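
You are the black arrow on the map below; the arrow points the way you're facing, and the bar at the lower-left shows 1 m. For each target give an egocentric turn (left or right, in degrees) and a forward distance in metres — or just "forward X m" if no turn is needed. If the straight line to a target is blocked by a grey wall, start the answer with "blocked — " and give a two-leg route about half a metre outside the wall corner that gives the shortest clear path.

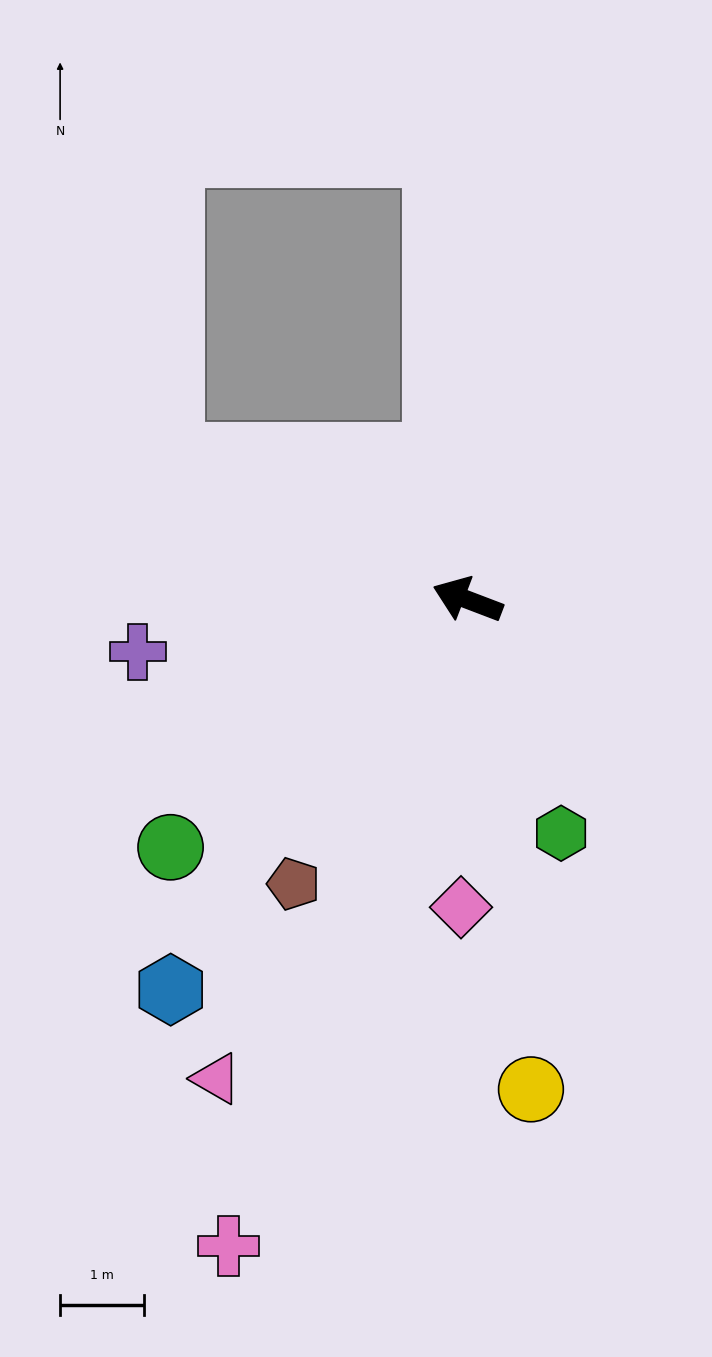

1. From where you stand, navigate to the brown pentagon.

turn left 79°, forward 4.0 m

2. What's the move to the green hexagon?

turn left 133°, forward 3.0 m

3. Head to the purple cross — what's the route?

turn left 30°, forward 4.0 m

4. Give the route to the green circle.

turn left 61°, forward 4.6 m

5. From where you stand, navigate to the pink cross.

turn left 91°, forward 8.2 m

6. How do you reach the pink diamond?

turn left 110°, forward 3.7 m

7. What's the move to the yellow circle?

turn left 118°, forward 5.9 m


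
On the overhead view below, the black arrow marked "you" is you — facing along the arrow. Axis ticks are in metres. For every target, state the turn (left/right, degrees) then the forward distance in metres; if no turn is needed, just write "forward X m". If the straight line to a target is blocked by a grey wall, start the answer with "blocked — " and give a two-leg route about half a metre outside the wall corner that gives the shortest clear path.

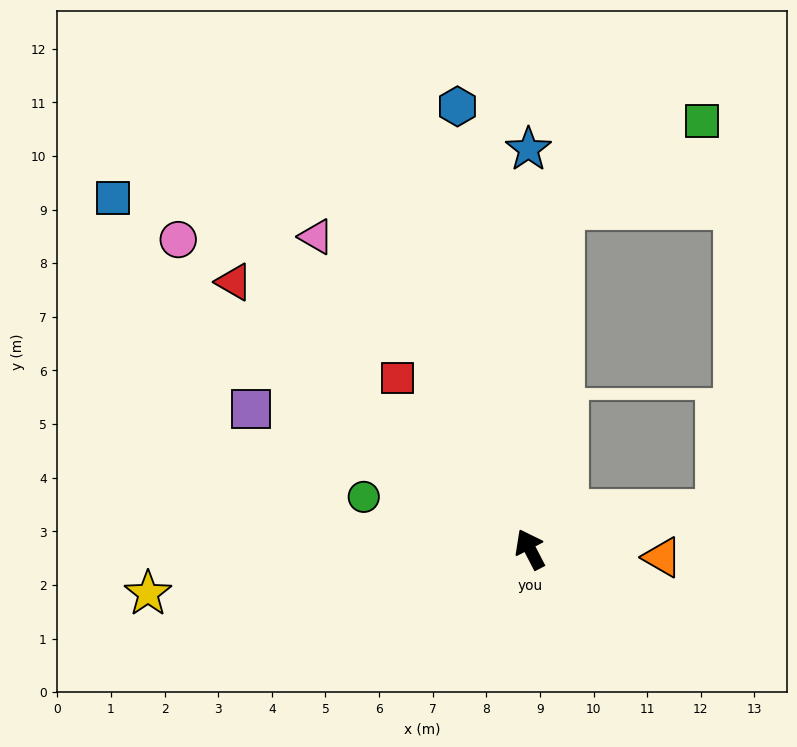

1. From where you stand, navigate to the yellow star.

turn left 69°, forward 7.2 m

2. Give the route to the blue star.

turn right 27°, forward 7.5 m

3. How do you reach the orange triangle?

turn right 121°, forward 2.5 m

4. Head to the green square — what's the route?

blocked — turn right 33°, forward 6.4 m, then turn right 53°, forward 3.1 m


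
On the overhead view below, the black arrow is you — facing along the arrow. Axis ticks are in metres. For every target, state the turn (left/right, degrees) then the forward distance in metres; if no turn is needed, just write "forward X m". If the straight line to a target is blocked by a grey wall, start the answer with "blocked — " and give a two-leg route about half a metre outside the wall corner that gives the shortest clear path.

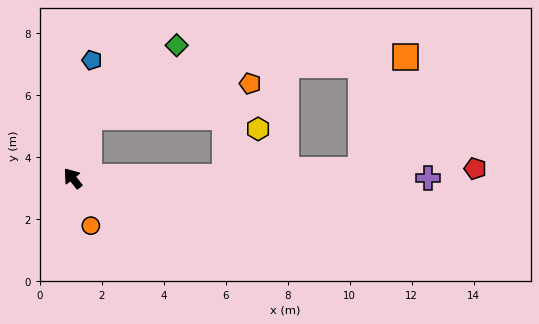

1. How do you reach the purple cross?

turn right 128°, forward 11.5 m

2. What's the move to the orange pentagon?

blocked — turn right 53°, forward 2.1 m, then turn right 64°, forward 5.3 m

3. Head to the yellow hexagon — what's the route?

blocked — turn right 128°, forward 4.9 m, then turn left 55°, forward 1.9 m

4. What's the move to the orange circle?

turn left 163°, forward 1.6 m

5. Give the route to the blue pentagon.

turn right 48°, forward 3.9 m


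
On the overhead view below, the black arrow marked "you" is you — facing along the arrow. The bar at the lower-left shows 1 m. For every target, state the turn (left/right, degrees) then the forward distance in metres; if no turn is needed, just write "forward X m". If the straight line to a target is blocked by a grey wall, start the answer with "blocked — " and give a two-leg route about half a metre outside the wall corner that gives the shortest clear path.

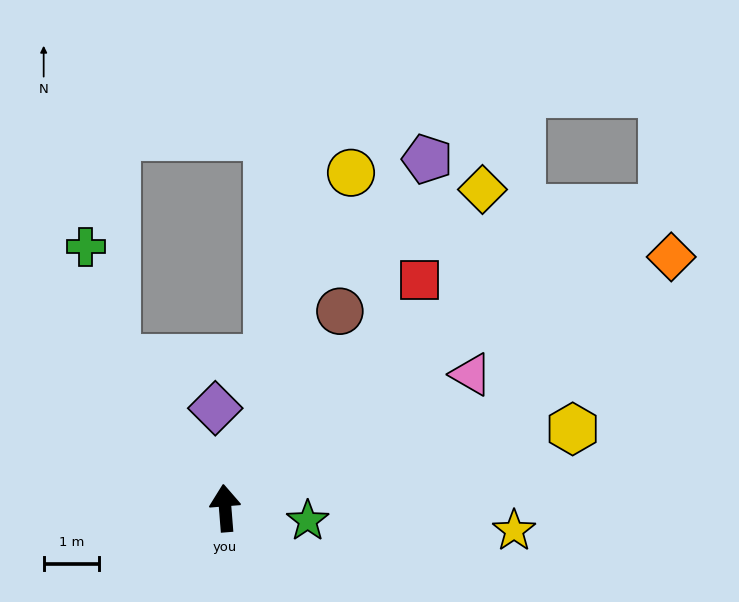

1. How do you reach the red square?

turn right 45°, forward 5.4 m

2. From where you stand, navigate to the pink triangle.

turn right 66°, forward 5.1 m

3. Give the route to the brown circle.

turn right 35°, forward 4.1 m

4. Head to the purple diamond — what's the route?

forward 1.8 m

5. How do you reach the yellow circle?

turn right 25°, forward 6.5 m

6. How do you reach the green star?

turn right 103°, forward 1.5 m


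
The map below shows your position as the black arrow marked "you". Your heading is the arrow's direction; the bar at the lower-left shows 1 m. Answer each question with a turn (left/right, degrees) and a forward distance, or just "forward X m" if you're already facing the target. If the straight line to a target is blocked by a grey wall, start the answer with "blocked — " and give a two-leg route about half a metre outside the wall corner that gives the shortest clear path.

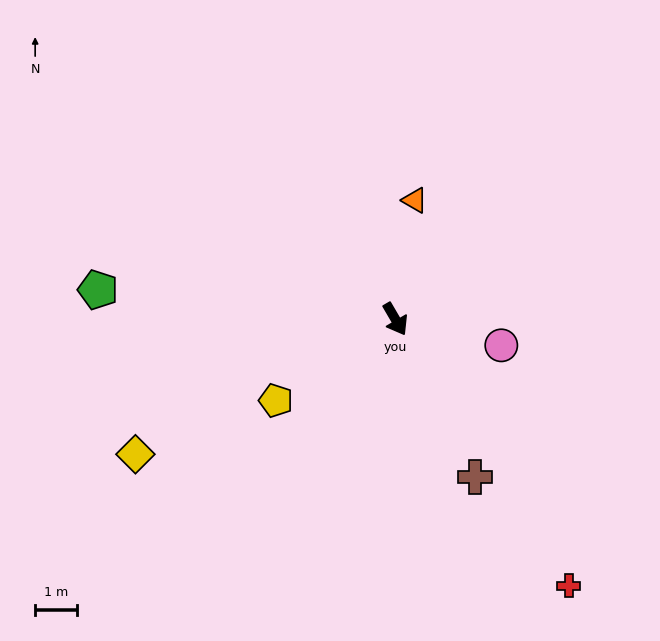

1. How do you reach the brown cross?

turn right 3°, forward 4.2 m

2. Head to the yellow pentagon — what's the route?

turn right 86°, forward 3.5 m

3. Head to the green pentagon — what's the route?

turn right 126°, forward 7.2 m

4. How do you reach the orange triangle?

turn left 140°, forward 2.9 m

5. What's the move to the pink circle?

turn left 46°, forward 2.6 m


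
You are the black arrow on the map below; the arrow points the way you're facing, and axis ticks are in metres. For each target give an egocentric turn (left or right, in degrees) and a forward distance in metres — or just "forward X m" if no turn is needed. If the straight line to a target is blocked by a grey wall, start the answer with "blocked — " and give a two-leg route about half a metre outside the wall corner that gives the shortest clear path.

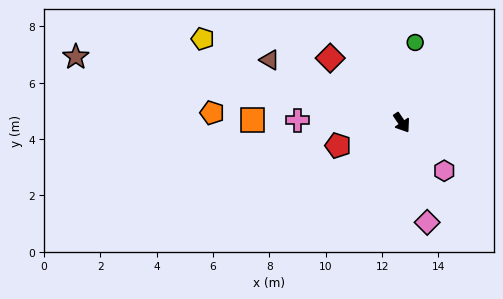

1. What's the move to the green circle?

turn left 136°, forward 2.9 m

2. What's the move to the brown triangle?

turn right 150°, forward 5.2 m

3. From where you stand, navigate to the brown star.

turn right 136°, forward 11.8 m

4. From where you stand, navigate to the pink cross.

turn right 125°, forward 3.7 m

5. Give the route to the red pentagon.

turn right 104°, forward 2.4 m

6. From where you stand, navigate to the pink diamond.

turn right 20°, forward 3.7 m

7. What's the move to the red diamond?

turn right 166°, forward 3.4 m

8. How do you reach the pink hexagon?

turn left 7°, forward 2.3 m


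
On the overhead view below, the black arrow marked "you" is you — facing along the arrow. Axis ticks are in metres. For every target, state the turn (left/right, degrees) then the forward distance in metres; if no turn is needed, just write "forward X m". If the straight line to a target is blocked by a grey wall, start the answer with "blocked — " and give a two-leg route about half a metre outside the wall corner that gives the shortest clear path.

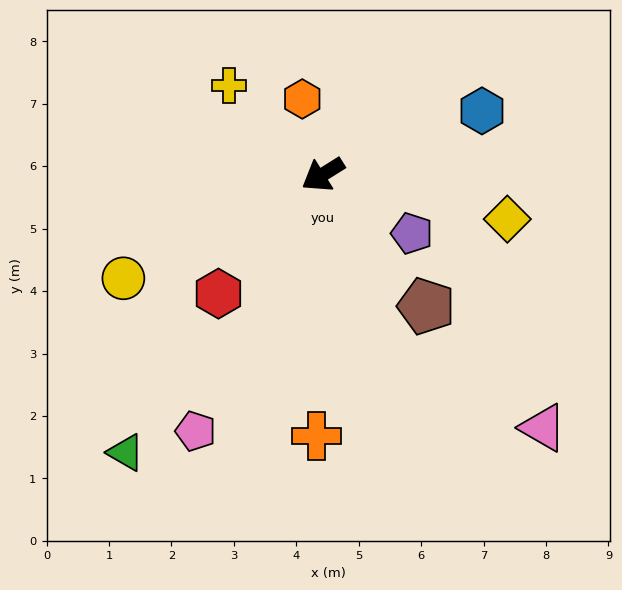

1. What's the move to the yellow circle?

turn right 5°, forward 3.6 m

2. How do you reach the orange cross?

turn left 57°, forward 4.2 m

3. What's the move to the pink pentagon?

turn left 32°, forward 4.6 m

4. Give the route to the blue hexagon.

turn left 170°, forward 2.7 m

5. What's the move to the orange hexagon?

turn right 107°, forward 1.3 m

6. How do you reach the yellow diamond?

turn left 134°, forward 3.0 m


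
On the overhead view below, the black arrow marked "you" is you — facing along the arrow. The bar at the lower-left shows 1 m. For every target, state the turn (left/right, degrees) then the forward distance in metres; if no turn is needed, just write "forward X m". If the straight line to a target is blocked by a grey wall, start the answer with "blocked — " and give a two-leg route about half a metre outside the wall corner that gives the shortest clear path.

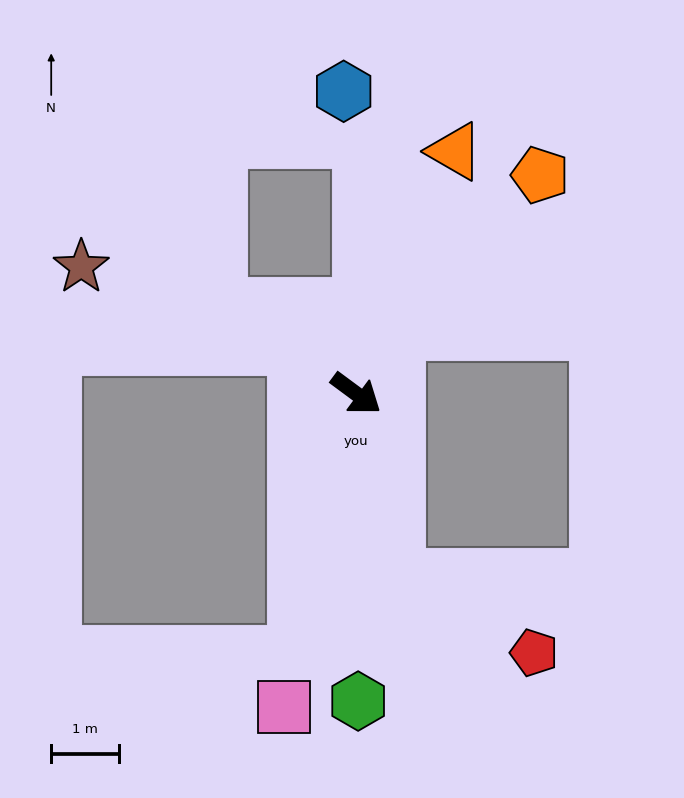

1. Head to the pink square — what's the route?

turn right 66°, forward 4.8 m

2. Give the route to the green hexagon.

turn right 53°, forward 4.6 m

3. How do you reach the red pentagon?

blocked — turn right 41°, forward 2.8 m, then turn left 49°, forward 2.3 m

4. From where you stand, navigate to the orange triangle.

turn left 104°, forward 3.9 m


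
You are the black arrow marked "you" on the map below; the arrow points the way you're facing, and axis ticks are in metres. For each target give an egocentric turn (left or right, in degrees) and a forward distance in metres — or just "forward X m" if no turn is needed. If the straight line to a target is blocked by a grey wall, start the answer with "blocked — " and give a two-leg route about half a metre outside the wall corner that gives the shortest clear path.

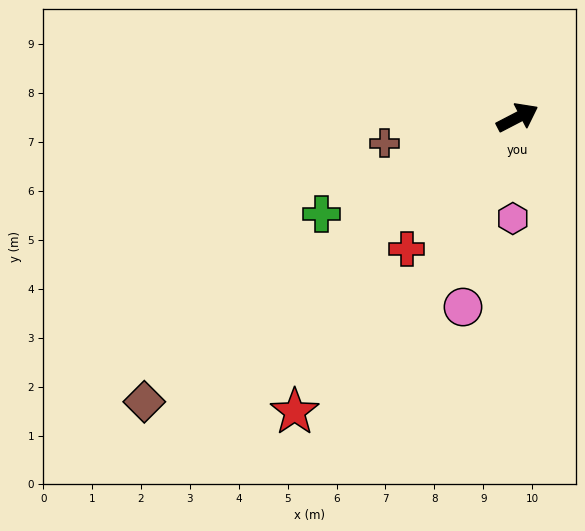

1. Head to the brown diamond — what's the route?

turn right 170°, forward 9.6 m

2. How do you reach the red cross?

turn right 158°, forward 3.5 m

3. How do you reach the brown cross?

turn left 164°, forward 2.8 m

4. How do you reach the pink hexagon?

turn right 120°, forward 2.1 m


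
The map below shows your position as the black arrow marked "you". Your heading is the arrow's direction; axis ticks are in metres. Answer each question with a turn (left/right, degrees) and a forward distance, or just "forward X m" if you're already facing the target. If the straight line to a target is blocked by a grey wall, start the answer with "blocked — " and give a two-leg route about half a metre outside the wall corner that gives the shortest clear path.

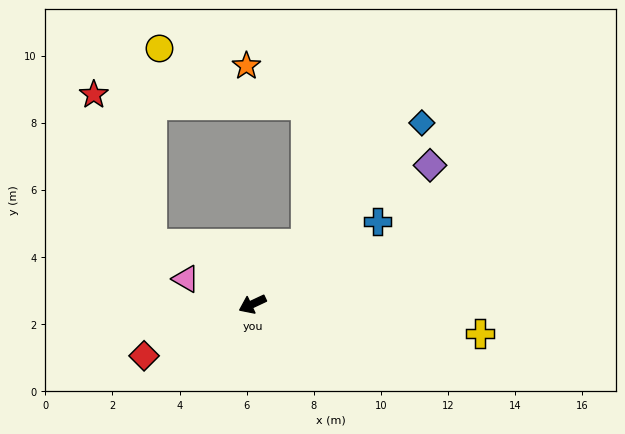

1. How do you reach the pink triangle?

turn right 46°, forward 2.1 m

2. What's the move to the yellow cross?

turn left 147°, forward 6.8 m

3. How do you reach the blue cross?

turn right 172°, forward 4.5 m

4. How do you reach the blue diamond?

turn right 158°, forward 7.4 m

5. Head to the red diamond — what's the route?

forward 3.6 m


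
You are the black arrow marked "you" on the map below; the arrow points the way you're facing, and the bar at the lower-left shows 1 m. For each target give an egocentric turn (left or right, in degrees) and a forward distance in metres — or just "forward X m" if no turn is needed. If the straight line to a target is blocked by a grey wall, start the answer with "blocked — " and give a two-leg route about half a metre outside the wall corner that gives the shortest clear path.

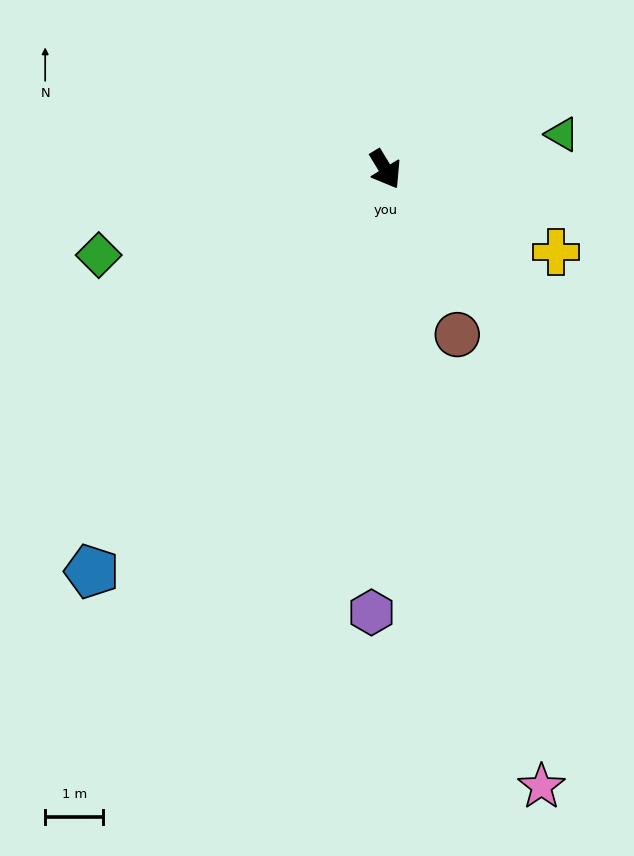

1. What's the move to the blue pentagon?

turn right 67°, forward 8.6 m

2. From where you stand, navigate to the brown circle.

turn right 8°, forward 3.1 m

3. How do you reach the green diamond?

turn right 105°, forward 5.2 m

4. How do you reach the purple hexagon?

turn right 33°, forward 7.6 m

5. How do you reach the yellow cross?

turn left 33°, forward 3.3 m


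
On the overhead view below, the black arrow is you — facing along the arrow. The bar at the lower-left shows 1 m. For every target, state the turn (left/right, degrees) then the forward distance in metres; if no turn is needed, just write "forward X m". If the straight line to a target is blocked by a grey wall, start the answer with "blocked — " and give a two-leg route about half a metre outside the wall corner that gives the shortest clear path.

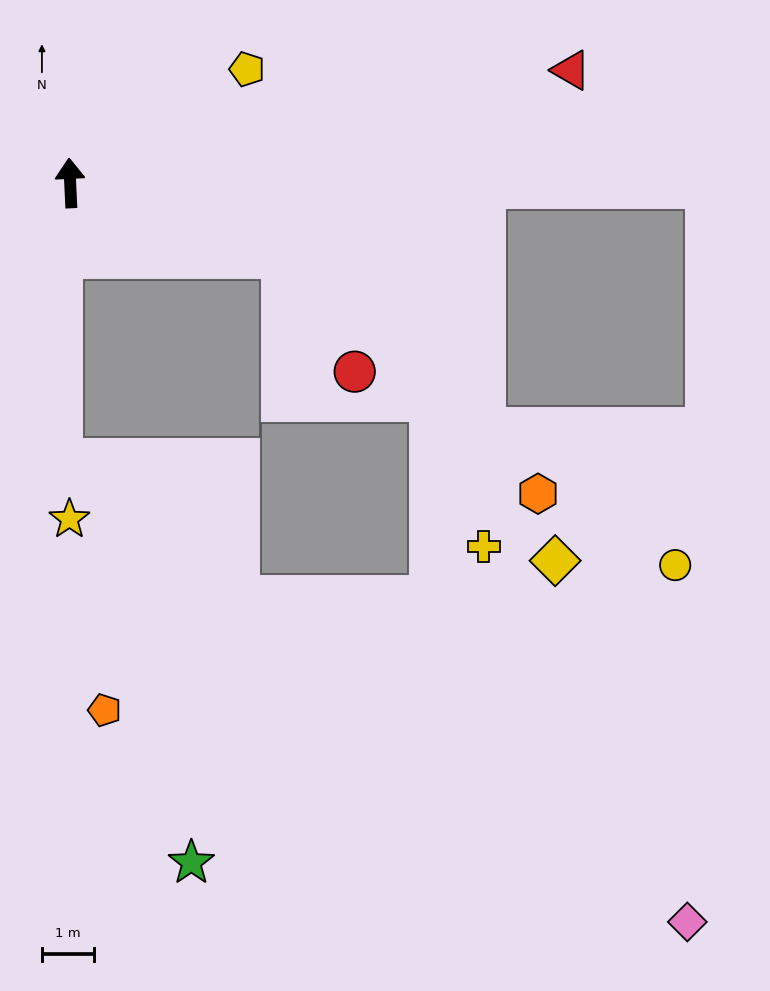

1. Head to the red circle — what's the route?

blocked — turn right 112°, forward 4.3 m, then turn right 39°, forward 2.6 m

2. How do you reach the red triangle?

turn right 80°, forward 9.8 m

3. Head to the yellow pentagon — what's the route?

turn right 60°, forward 4.0 m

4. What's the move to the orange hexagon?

blocked — turn right 112°, forward 4.3 m, then turn right 24°, forward 6.7 m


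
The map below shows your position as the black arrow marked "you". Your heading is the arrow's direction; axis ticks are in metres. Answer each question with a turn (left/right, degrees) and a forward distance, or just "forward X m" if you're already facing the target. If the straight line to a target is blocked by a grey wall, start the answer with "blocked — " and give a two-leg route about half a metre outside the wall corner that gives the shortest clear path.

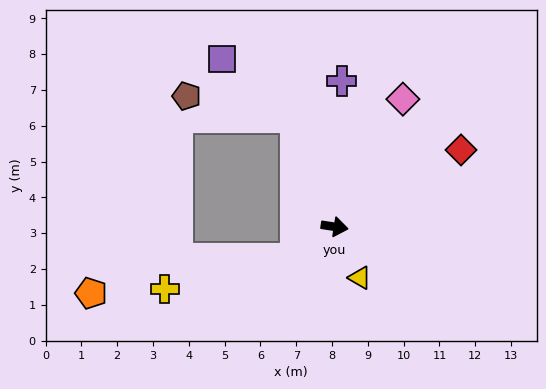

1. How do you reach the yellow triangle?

turn right 55°, forward 1.6 m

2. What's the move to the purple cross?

turn left 96°, forward 4.1 m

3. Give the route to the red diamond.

turn left 40°, forward 4.1 m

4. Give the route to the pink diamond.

turn left 71°, forward 4.0 m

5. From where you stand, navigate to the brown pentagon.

blocked — turn left 119°, forward 3.2 m, then turn left 58°, forward 3.1 m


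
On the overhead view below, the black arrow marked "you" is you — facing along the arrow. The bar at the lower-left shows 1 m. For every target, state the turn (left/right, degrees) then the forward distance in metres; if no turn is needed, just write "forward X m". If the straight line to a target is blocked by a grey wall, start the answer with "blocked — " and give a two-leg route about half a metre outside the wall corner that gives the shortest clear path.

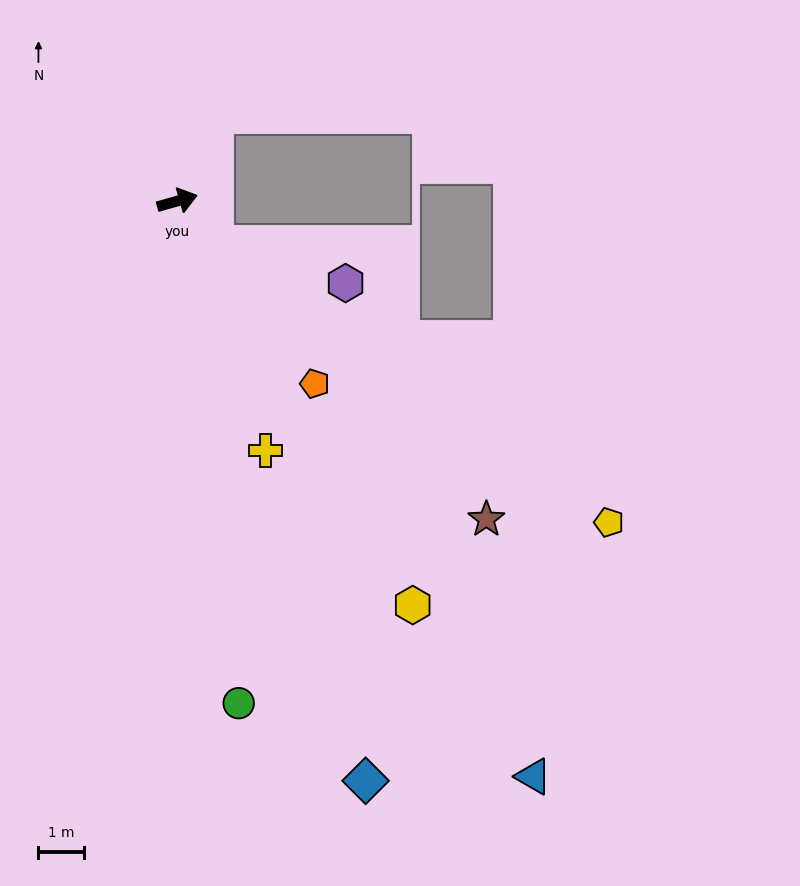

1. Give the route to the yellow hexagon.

turn right 76°, forward 10.2 m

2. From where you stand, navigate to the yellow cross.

turn right 86°, forward 5.8 m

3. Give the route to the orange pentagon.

turn right 69°, forward 5.0 m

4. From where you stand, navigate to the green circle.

turn right 99°, forward 11.0 m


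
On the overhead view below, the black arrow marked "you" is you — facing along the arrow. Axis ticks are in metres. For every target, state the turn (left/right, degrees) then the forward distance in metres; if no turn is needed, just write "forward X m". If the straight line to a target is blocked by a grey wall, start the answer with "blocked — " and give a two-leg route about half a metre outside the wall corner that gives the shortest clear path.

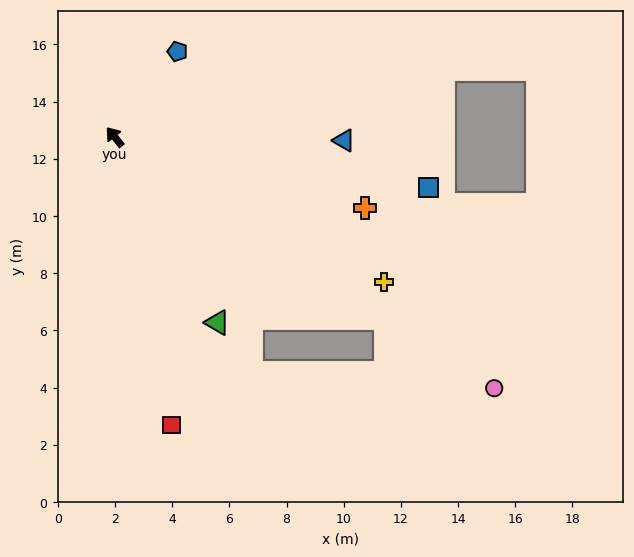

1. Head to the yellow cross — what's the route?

turn right 157°, forward 10.7 m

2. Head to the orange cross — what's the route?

turn right 145°, forward 9.1 m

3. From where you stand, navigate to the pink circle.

turn right 162°, forward 15.9 m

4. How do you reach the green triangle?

turn left 170°, forward 7.4 m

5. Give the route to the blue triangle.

turn right 130°, forward 8.0 m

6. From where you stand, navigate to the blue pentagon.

turn right 75°, forward 3.7 m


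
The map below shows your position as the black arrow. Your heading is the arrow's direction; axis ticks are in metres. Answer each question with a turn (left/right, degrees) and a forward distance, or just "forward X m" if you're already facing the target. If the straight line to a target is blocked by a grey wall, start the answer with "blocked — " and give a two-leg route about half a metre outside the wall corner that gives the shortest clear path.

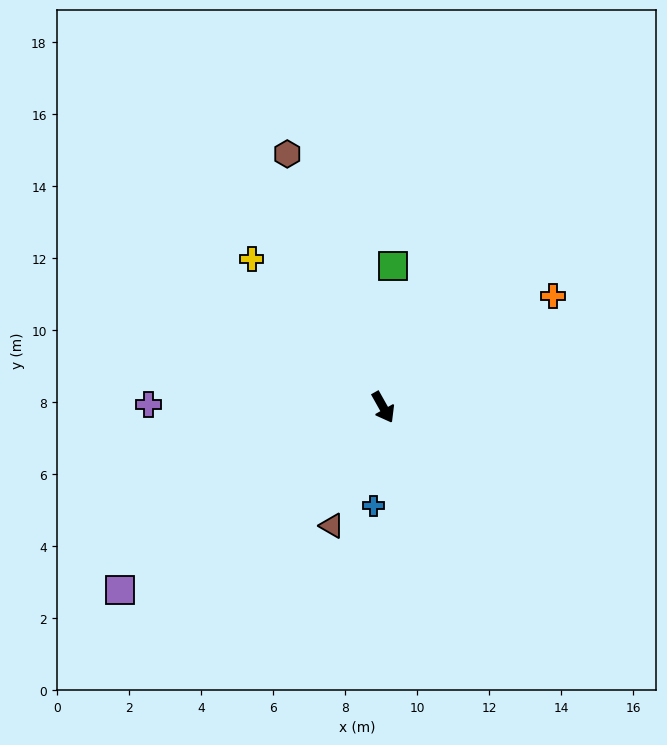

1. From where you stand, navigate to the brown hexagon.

turn left 171°, forward 7.5 m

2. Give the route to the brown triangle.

turn right 53°, forward 3.6 m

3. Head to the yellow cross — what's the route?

turn right 168°, forward 5.5 m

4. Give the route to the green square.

turn left 147°, forward 3.9 m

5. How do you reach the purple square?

turn right 85°, forward 8.9 m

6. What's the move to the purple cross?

turn right 120°, forward 6.5 m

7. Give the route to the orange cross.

turn left 94°, forward 5.6 m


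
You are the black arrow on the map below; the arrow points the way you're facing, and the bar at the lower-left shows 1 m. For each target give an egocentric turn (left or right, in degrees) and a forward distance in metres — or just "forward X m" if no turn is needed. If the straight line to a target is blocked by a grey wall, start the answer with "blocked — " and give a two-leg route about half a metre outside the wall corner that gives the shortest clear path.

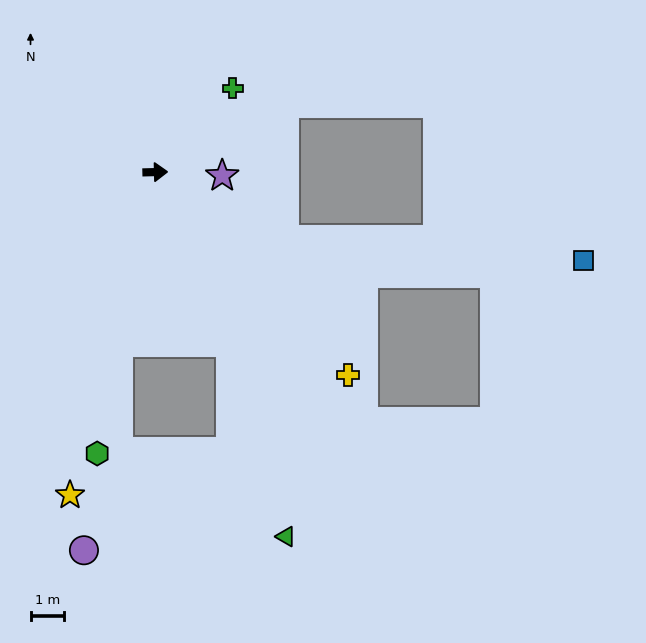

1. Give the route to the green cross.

turn left 46°, forward 3.4 m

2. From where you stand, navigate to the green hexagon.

turn right 103°, forward 8.6 m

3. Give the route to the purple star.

turn right 4°, forward 2.0 m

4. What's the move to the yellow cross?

turn right 48°, forward 8.3 m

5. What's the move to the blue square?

blocked — turn right 29°, forward 4.3 m, then turn left 24°, forward 8.9 m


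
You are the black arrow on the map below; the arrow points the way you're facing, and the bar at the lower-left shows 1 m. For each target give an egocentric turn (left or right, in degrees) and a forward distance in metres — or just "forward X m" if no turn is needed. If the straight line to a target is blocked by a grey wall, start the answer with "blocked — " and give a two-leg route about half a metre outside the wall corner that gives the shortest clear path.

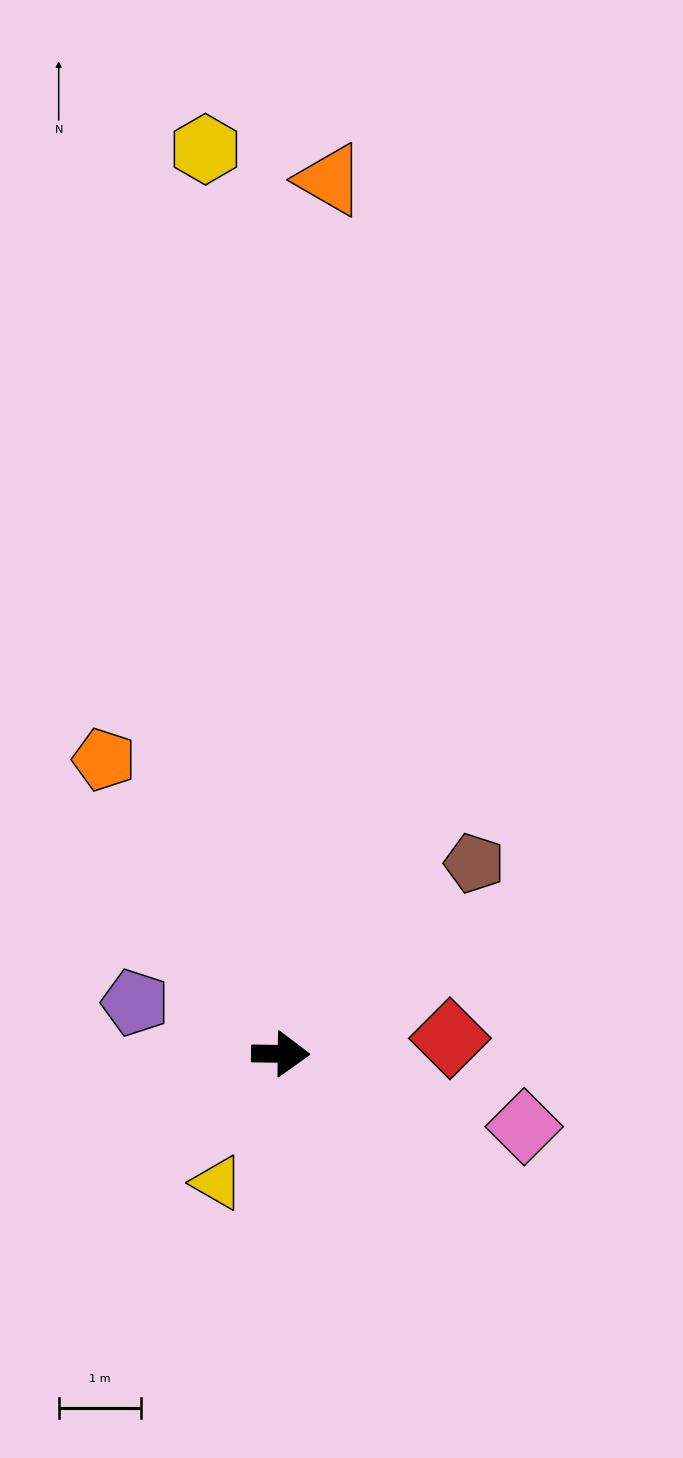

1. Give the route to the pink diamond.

turn right 16°, forward 3.1 m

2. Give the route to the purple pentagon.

turn left 161°, forward 1.9 m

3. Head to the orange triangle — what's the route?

turn left 88°, forward 10.6 m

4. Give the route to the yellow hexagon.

turn left 96°, forward 11.0 m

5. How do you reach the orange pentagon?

turn left 122°, forward 4.1 m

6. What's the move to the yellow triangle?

turn right 115°, forward 1.7 m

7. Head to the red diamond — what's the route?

turn left 6°, forward 2.1 m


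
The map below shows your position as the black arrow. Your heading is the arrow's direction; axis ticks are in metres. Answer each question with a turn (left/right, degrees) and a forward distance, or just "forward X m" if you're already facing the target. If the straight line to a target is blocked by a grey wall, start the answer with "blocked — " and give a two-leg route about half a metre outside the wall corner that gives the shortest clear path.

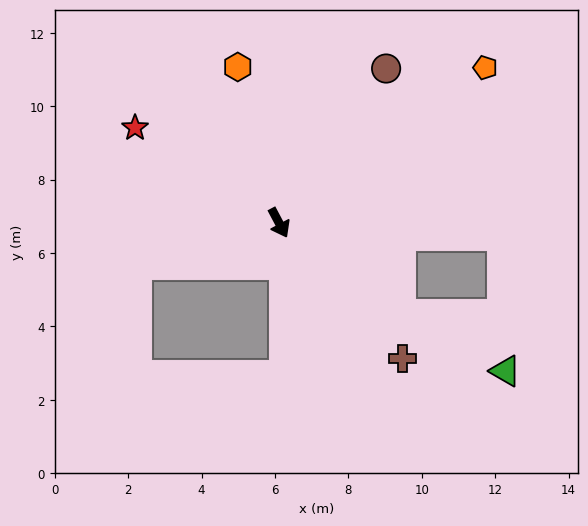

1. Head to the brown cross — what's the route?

turn left 14°, forward 5.0 m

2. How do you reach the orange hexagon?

turn left 167°, forward 4.4 m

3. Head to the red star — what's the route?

turn right 151°, forward 4.7 m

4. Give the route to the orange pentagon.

turn left 99°, forward 7.0 m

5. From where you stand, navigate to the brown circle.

turn left 117°, forward 5.1 m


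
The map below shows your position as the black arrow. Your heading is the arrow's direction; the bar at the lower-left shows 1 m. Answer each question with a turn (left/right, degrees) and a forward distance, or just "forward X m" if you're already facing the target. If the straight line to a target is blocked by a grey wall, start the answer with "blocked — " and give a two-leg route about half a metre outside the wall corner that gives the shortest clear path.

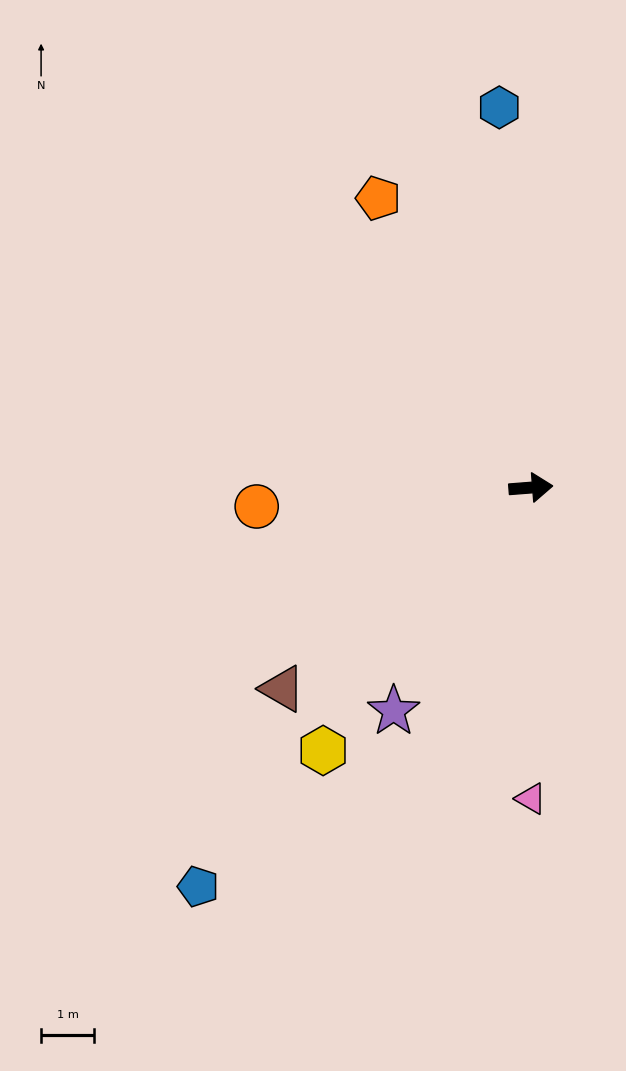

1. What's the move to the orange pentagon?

turn left 113°, forward 6.1 m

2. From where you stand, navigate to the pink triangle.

turn right 94°, forward 5.8 m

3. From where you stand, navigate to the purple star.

turn right 126°, forward 4.9 m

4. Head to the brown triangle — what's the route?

turn right 145°, forward 6.0 m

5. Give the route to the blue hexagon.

turn left 90°, forward 7.2 m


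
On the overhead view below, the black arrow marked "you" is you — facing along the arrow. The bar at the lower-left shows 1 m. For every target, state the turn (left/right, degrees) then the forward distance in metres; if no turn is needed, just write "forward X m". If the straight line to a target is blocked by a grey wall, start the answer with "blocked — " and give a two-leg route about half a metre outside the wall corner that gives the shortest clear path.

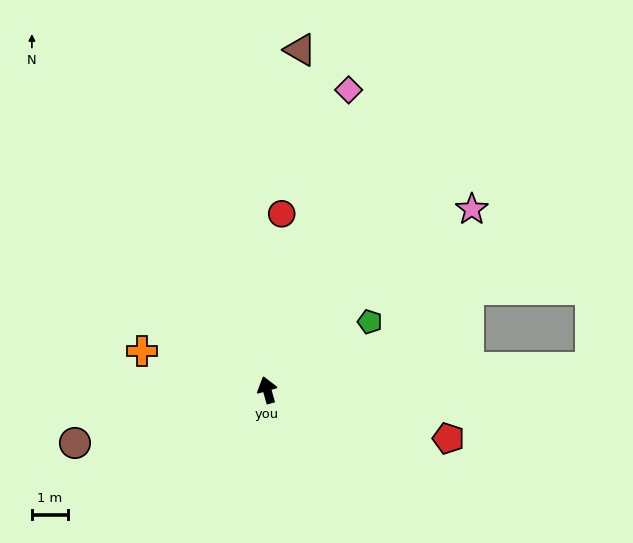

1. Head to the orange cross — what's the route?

turn left 57°, forward 3.7 m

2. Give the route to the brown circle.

turn left 90°, forward 5.6 m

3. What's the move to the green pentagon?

turn right 72°, forward 3.4 m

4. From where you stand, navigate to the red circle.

turn right 21°, forward 4.9 m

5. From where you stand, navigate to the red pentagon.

turn right 121°, forward 5.2 m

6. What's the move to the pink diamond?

turn right 31°, forward 8.7 m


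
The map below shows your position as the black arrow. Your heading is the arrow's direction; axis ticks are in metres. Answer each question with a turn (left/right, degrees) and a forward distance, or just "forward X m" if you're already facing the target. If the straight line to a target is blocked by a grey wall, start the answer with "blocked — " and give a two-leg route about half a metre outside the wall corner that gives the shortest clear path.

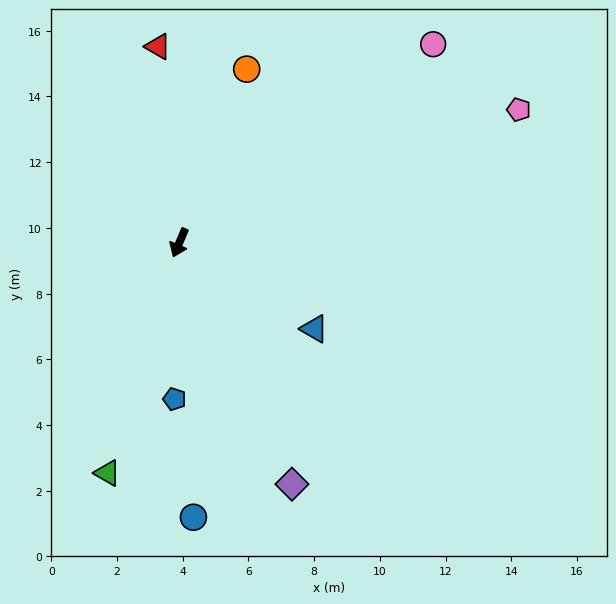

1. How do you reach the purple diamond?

turn left 48°, forward 8.1 m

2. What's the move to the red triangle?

turn right 151°, forward 6.0 m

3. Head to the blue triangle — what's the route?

turn left 80°, forward 4.9 m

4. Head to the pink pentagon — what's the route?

turn left 134°, forward 11.1 m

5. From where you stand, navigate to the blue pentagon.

turn left 21°, forward 4.8 m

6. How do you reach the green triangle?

turn left 6°, forward 7.3 m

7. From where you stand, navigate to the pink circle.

turn left 151°, forward 9.8 m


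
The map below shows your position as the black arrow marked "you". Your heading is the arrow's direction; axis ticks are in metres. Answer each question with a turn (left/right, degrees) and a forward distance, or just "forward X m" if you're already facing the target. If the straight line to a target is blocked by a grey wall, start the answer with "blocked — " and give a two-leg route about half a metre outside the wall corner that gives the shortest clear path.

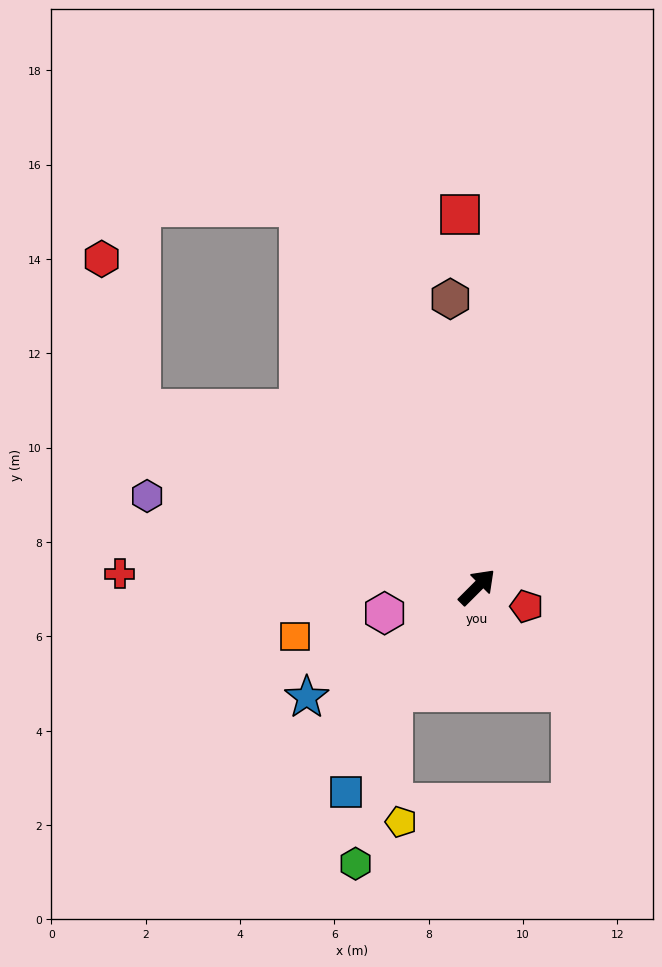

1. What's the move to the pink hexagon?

turn left 151°, forward 2.0 m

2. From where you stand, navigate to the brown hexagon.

turn left 50°, forward 6.1 m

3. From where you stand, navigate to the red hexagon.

blocked — turn left 107°, forward 8.0 m, then turn right 47°, forward 3.3 m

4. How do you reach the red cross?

turn left 133°, forward 7.6 m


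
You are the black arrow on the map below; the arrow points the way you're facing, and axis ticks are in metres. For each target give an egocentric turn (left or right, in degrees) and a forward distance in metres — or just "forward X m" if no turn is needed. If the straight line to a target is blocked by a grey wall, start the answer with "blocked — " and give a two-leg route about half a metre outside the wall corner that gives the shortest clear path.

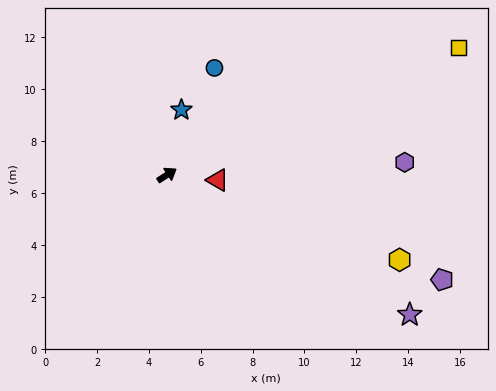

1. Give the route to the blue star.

turn left 45°, forward 2.6 m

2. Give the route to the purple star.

turn right 63°, forward 10.8 m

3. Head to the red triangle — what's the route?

turn right 39°, forward 2.0 m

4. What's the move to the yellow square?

turn right 9°, forward 12.3 m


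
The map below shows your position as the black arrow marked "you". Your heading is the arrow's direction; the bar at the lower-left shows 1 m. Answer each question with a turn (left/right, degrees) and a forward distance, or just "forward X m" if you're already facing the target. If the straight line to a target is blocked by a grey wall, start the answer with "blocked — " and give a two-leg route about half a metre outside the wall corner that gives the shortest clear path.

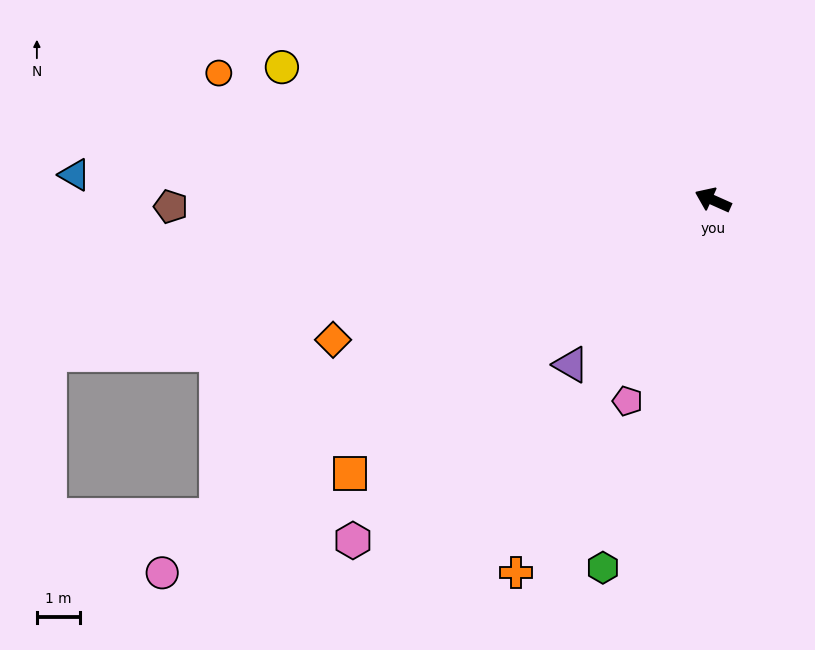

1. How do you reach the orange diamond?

turn left 44°, forward 9.4 m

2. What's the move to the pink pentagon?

turn left 91°, forward 5.1 m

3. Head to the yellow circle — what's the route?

turn left 7°, forward 10.5 m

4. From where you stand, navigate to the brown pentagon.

turn left 25°, forward 12.6 m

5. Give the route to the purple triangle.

turn left 73°, forward 5.0 m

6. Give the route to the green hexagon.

turn left 97°, forward 8.9 m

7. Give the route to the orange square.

turn left 61°, forward 10.5 m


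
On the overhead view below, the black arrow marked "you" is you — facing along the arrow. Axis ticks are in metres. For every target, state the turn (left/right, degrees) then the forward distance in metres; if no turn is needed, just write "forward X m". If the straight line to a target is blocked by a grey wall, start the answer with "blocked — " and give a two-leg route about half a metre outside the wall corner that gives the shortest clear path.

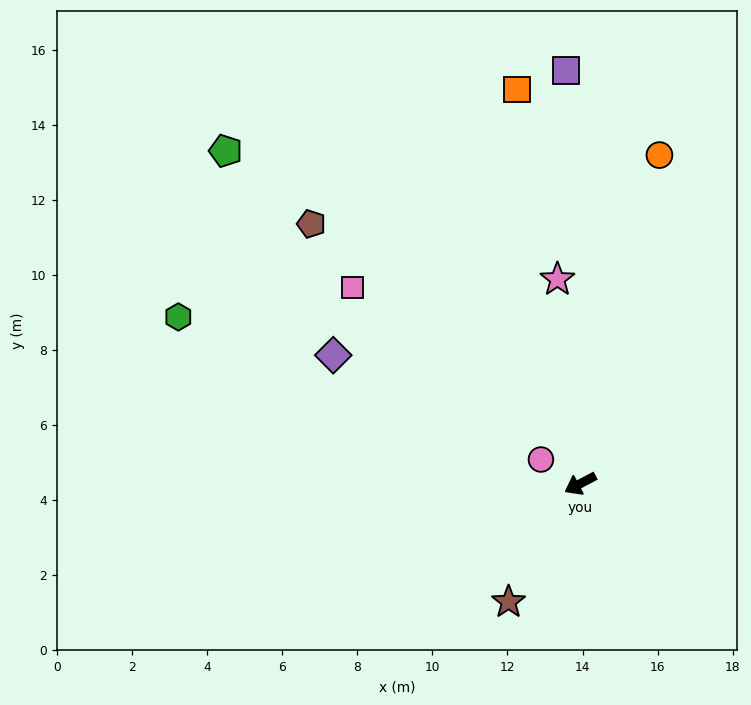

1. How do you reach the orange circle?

turn right 131°, forward 9.0 m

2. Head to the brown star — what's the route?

turn left 31°, forward 3.7 m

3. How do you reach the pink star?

turn right 111°, forward 5.5 m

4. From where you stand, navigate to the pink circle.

turn right 59°, forward 1.2 m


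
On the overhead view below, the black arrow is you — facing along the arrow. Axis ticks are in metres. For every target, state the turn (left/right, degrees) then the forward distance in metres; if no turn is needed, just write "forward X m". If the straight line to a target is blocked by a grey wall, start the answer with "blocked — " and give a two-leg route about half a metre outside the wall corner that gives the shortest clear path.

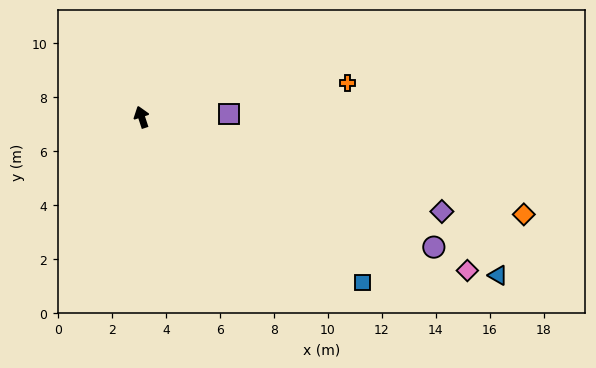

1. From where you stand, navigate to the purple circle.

turn right 132°, forward 11.9 m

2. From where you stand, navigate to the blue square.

turn right 145°, forward 10.2 m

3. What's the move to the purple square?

turn right 107°, forward 3.2 m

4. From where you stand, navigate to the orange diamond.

turn right 122°, forward 14.6 m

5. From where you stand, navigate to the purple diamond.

turn right 126°, forward 11.7 m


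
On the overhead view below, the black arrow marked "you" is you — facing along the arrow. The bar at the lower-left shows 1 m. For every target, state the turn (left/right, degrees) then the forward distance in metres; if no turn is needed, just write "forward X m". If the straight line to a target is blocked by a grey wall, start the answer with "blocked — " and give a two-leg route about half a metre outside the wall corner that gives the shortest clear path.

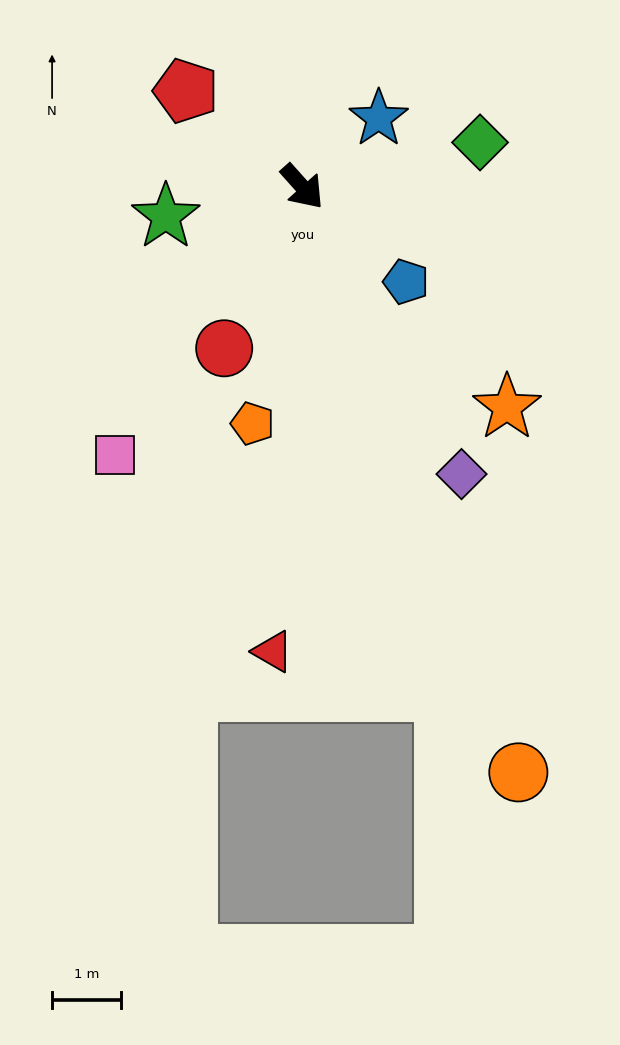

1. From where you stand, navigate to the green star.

turn right 120°, forward 2.0 m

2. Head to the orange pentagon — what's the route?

turn right 54°, forward 3.5 m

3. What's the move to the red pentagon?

turn right 171°, forward 2.2 m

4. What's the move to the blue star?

turn left 90°, forward 1.5 m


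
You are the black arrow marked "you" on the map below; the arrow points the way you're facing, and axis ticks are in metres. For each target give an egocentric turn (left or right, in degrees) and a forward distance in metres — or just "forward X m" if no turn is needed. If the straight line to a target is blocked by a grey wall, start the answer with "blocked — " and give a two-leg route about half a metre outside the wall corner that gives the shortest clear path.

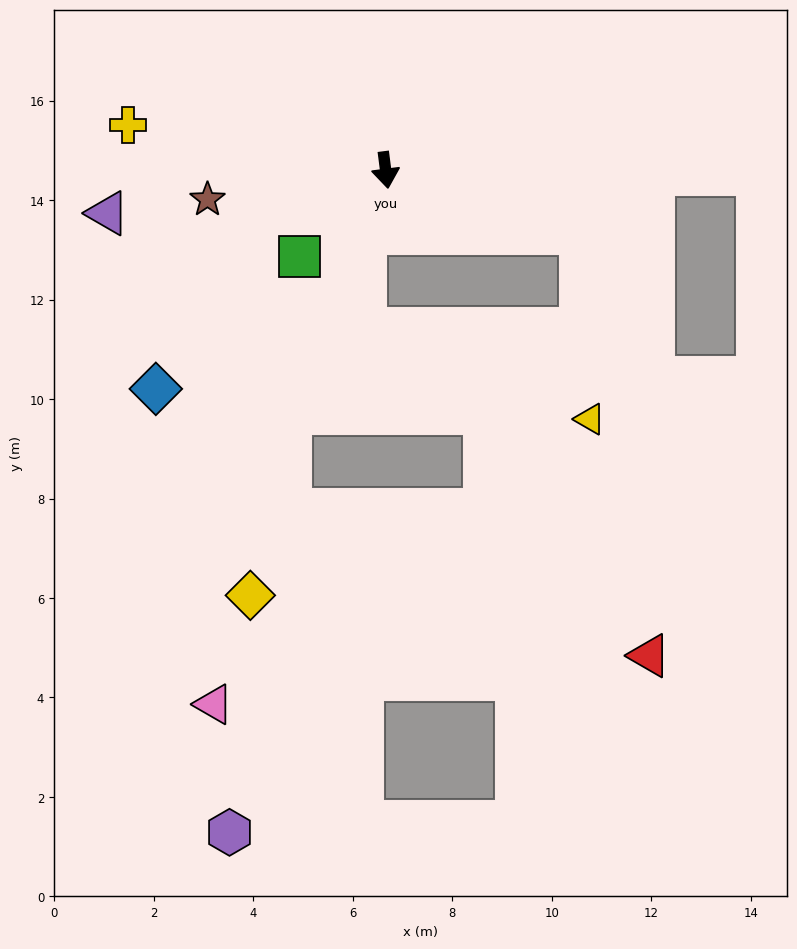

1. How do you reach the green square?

turn right 52°, forward 2.4 m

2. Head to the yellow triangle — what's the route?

blocked — turn left 65°, forward 4.1 m, then turn right 69°, forward 3.7 m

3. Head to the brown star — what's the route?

turn right 88°, forward 3.6 m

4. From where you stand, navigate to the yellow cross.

turn right 107°, forward 5.3 m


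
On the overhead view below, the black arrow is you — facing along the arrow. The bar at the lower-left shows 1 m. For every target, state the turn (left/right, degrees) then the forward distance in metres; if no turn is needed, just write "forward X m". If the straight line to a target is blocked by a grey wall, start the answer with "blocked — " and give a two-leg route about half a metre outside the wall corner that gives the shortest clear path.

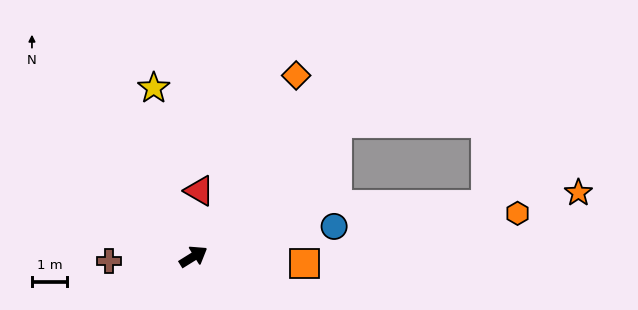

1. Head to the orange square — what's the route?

turn right 35°, forward 3.1 m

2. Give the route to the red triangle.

turn left 53°, forward 1.9 m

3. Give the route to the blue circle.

turn right 20°, forward 4.1 m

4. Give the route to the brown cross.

turn left 151°, forward 2.4 m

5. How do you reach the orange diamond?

turn left 29°, forward 5.9 m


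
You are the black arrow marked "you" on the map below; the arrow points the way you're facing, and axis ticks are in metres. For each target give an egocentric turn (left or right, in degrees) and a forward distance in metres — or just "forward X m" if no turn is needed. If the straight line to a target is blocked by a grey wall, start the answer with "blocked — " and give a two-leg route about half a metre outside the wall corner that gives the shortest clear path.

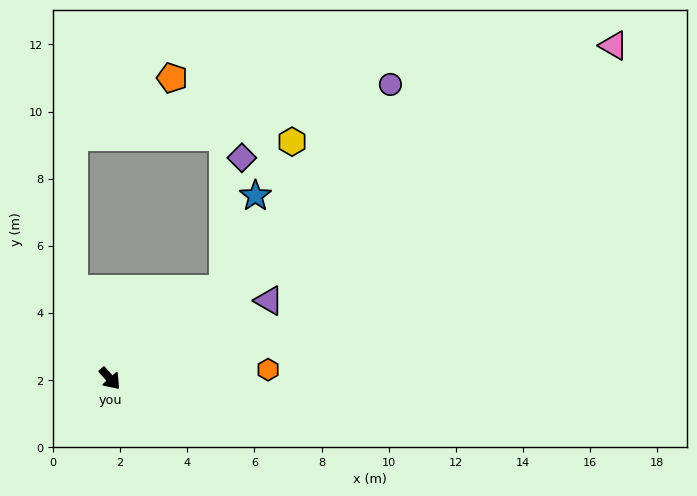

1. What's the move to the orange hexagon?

turn left 52°, forward 4.7 m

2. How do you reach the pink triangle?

turn left 82°, forward 18.0 m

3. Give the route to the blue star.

blocked — turn left 87°, forward 4.3 m, then turn left 32°, forward 2.9 m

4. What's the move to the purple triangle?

turn left 75°, forward 5.3 m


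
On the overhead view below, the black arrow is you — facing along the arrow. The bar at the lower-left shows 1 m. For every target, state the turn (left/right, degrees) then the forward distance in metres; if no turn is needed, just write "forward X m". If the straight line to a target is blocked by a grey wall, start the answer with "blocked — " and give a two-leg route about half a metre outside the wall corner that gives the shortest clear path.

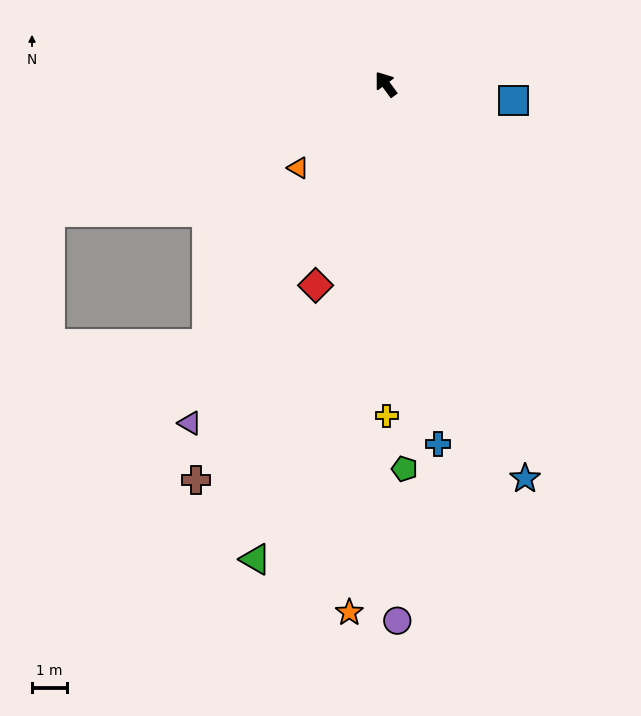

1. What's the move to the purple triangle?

turn left 113°, forward 11.1 m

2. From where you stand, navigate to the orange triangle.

turn left 97°, forward 3.4 m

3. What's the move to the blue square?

turn right 134°, forward 3.7 m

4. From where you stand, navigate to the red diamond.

turn left 124°, forward 6.0 m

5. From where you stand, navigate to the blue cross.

turn left 152°, forward 10.3 m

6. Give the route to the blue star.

turn left 163°, forward 11.9 m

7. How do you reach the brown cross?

turn left 118°, forward 12.5 m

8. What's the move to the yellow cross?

turn left 144°, forward 9.4 m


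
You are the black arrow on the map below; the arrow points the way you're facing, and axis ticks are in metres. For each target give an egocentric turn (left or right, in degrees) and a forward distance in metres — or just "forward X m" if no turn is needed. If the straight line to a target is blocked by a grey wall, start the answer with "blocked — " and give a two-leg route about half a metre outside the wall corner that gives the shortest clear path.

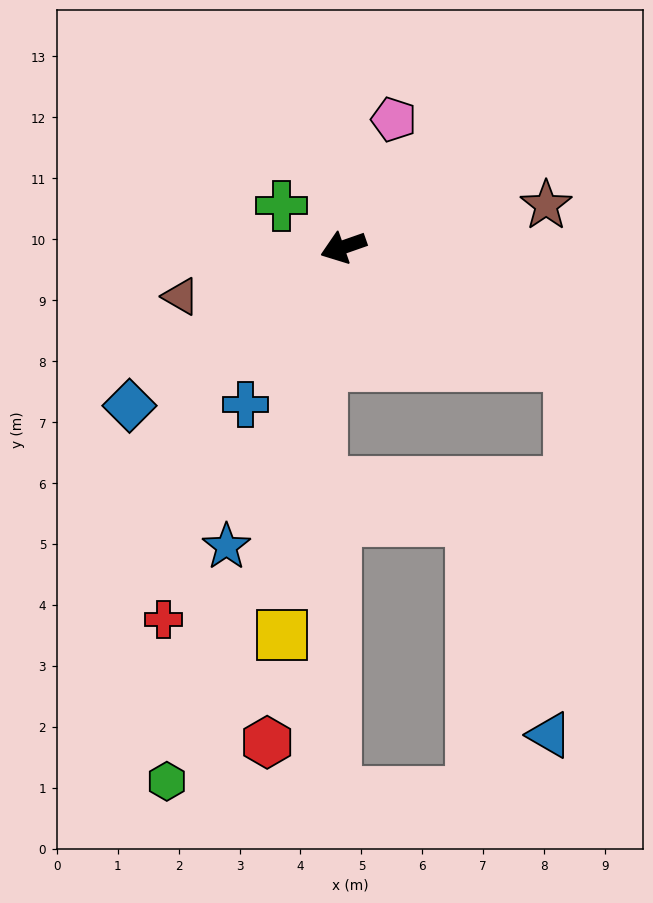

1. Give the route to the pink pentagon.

turn right 131°, forward 2.3 m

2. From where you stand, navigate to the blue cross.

turn left 39°, forward 3.0 m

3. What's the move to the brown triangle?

turn right 2°, forward 2.8 m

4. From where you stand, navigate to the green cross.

turn right 53°, forward 1.2 m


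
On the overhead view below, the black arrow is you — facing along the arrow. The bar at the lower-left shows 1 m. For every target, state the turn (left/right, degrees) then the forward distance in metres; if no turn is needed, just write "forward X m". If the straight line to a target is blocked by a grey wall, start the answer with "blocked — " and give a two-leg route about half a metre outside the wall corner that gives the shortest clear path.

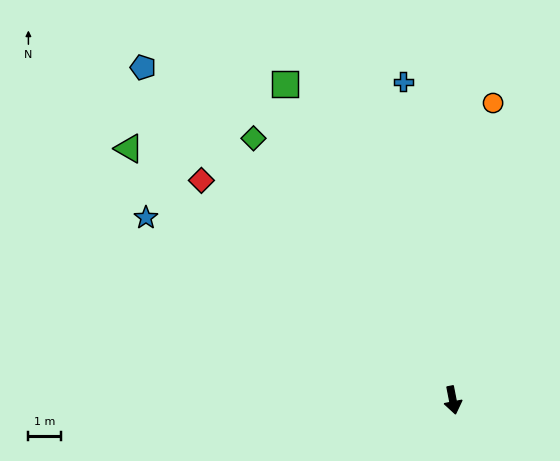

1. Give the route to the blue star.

turn right 132°, forward 11.0 m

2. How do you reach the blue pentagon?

turn right 148°, forward 14.0 m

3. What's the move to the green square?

turn right 163°, forward 11.0 m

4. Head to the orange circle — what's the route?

turn left 161°, forward 9.2 m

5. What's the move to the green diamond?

turn right 154°, forward 10.1 m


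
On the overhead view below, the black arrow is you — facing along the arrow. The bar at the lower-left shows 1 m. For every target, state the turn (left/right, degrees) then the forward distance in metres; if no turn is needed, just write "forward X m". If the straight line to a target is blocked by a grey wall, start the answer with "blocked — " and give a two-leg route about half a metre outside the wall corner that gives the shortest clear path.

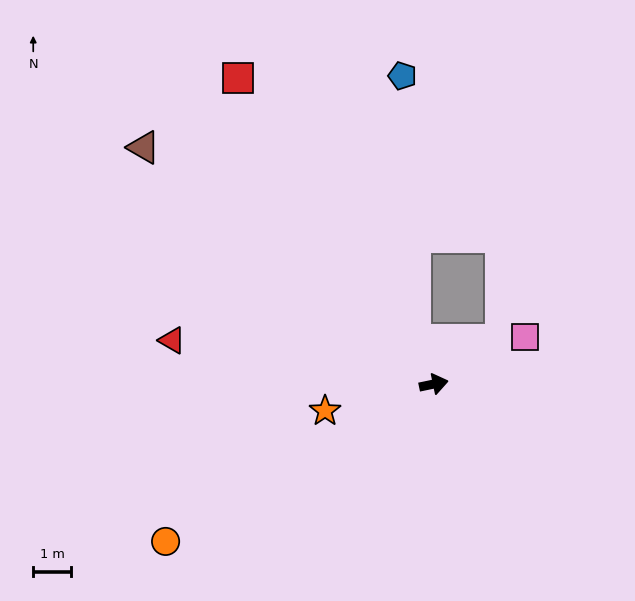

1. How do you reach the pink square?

turn left 16°, forward 2.7 m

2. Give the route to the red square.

turn left 111°, forward 9.5 m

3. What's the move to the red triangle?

turn left 159°, forward 6.9 m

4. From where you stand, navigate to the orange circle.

turn right 161°, forward 8.1 m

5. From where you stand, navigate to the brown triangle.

turn left 129°, forward 9.8 m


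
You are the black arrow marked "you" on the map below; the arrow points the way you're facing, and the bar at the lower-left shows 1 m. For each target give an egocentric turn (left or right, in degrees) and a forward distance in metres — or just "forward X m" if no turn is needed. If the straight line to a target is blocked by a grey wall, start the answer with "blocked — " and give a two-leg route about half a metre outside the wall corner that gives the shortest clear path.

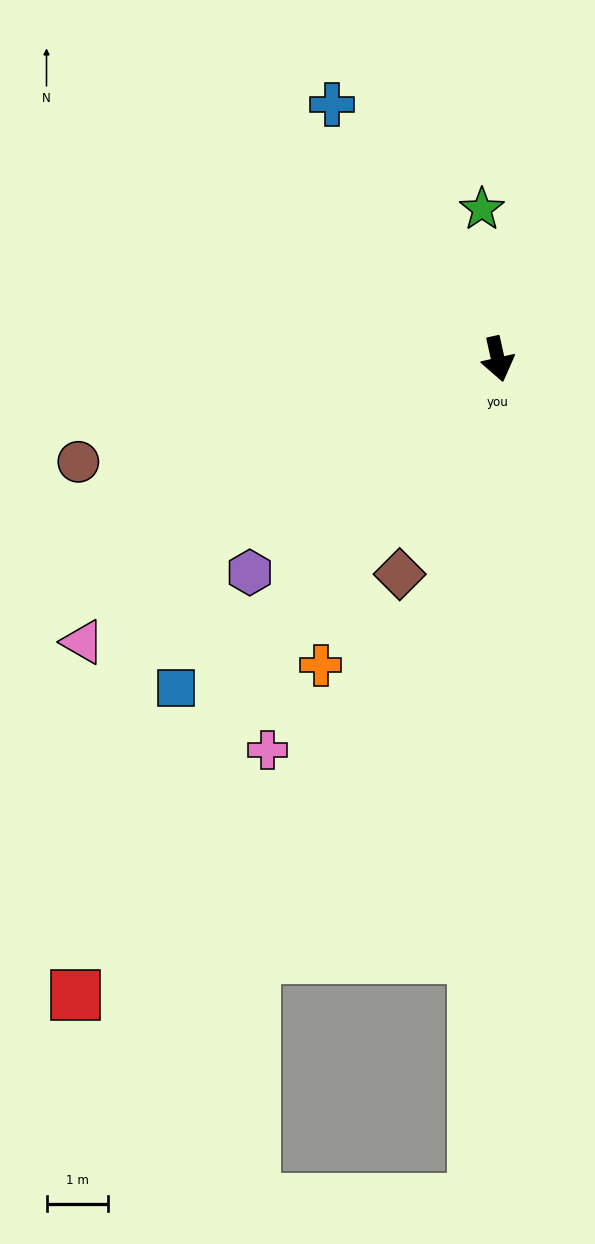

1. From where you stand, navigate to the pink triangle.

turn right 68°, forward 8.1 m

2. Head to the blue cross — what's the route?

turn right 159°, forward 4.9 m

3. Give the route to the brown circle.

turn right 89°, forward 7.0 m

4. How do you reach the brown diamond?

turn right 37°, forward 3.8 m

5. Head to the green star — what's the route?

turn left 174°, forward 2.4 m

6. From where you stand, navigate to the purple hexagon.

turn right 62°, forward 5.3 m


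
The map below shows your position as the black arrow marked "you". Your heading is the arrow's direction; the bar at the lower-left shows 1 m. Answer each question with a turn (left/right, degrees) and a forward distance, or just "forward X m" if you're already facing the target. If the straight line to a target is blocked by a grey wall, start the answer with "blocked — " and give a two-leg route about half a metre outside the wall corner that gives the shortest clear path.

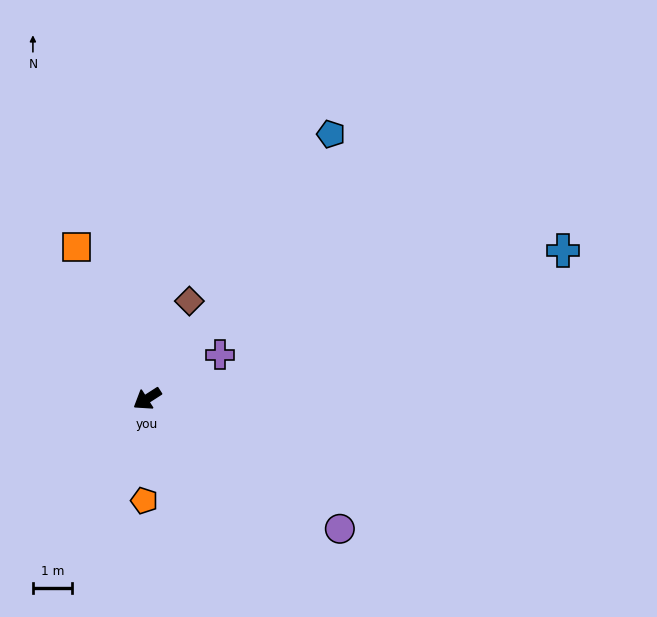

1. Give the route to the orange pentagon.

turn left 56°, forward 2.6 m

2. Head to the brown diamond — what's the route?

turn right 146°, forward 2.8 m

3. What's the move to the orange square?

turn right 98°, forward 4.3 m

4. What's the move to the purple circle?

turn left 113°, forward 6.0 m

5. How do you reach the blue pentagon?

turn right 158°, forward 8.3 m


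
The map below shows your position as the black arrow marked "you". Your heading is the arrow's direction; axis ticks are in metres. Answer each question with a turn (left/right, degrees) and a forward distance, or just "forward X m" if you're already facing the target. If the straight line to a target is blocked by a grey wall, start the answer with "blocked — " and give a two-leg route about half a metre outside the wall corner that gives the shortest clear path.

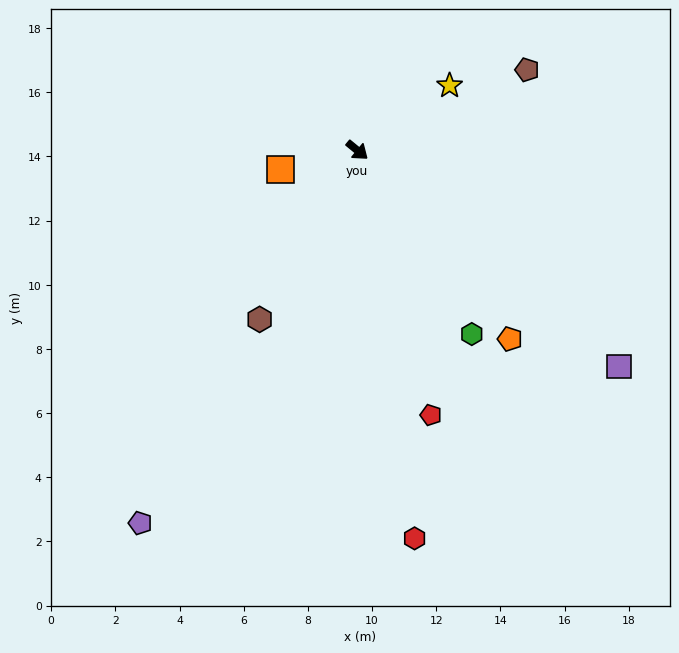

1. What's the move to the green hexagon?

turn right 19°, forward 6.7 m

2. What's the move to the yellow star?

turn left 74°, forward 3.5 m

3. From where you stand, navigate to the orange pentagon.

turn right 12°, forward 7.6 m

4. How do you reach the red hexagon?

turn right 42°, forward 12.2 m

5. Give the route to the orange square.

turn right 126°, forward 2.5 m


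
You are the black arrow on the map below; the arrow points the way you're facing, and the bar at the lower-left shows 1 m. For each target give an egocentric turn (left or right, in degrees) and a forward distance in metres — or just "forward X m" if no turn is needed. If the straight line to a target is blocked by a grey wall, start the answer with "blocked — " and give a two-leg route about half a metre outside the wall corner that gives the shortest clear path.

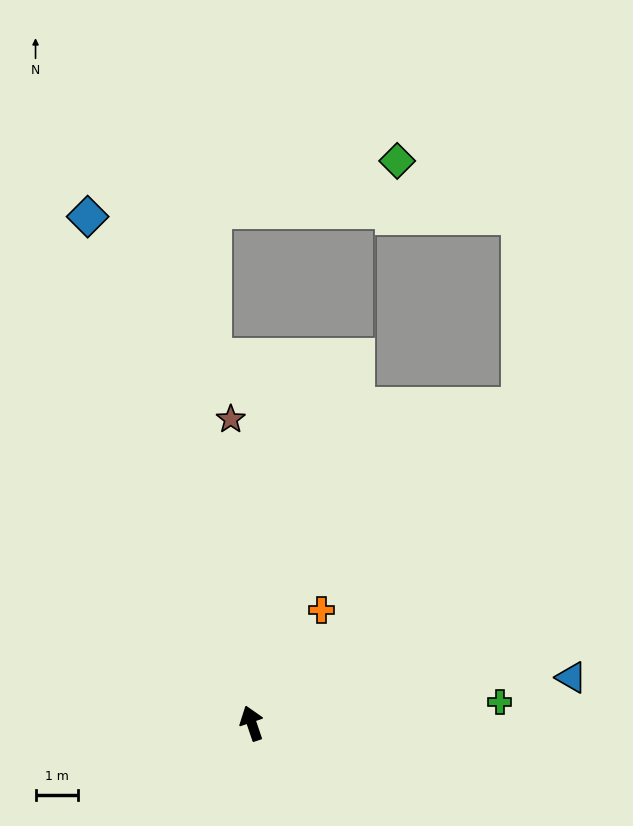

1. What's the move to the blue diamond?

forward 12.5 m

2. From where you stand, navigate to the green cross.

turn right 104°, forward 5.8 m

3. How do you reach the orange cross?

turn right 50°, forward 3.1 m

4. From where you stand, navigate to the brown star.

turn right 15°, forward 7.1 m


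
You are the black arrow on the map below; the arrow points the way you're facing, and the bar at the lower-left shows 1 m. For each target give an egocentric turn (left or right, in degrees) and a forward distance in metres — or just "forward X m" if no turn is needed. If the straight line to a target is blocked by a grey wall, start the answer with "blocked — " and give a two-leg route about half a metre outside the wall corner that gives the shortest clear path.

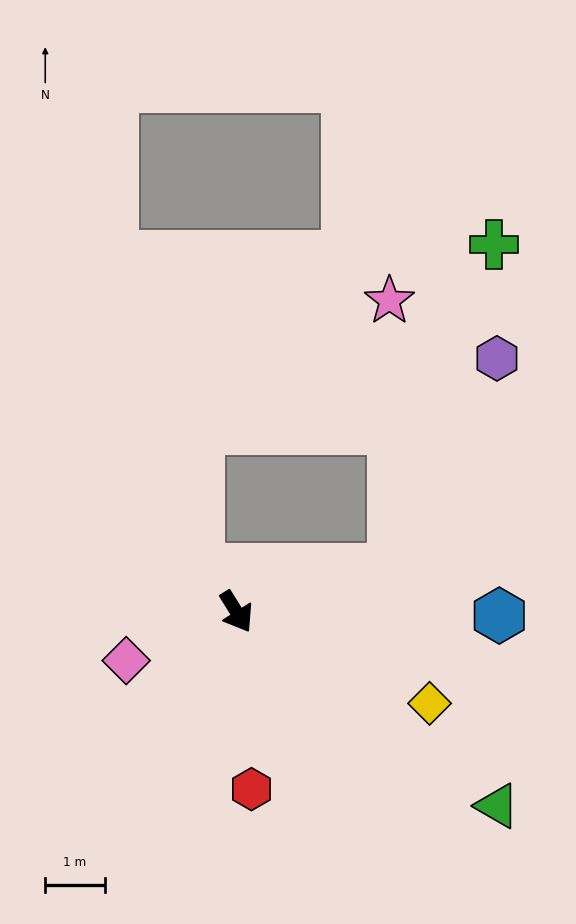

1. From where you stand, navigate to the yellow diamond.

turn left 33°, forward 3.6 m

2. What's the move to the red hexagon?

turn right 27°, forward 3.0 m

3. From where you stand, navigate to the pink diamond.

turn right 98°, forward 2.0 m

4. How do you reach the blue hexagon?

turn left 57°, forward 4.4 m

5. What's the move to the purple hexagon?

blocked — turn left 73°, forward 2.7 m, then turn left 49°, forward 4.0 m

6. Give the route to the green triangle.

turn left 22°, forward 5.5 m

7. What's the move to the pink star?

blocked — turn left 73°, forward 2.7 m, then turn left 76°, forward 4.5 m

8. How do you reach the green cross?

blocked — turn left 73°, forward 2.7 m, then turn left 58°, forward 5.7 m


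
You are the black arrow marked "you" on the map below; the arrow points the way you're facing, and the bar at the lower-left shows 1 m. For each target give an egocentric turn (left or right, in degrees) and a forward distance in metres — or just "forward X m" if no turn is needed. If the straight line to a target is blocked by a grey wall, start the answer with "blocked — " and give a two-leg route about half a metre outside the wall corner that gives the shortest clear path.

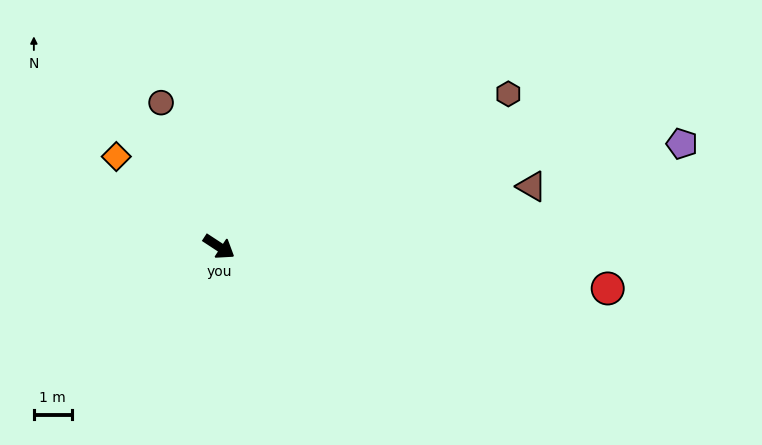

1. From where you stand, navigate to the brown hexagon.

turn left 61°, forward 8.6 m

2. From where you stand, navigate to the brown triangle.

turn left 44°, forward 8.4 m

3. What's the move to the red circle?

turn left 27°, forward 10.3 m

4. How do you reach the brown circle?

turn left 145°, forward 4.1 m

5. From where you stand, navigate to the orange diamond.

turn left 172°, forward 3.6 m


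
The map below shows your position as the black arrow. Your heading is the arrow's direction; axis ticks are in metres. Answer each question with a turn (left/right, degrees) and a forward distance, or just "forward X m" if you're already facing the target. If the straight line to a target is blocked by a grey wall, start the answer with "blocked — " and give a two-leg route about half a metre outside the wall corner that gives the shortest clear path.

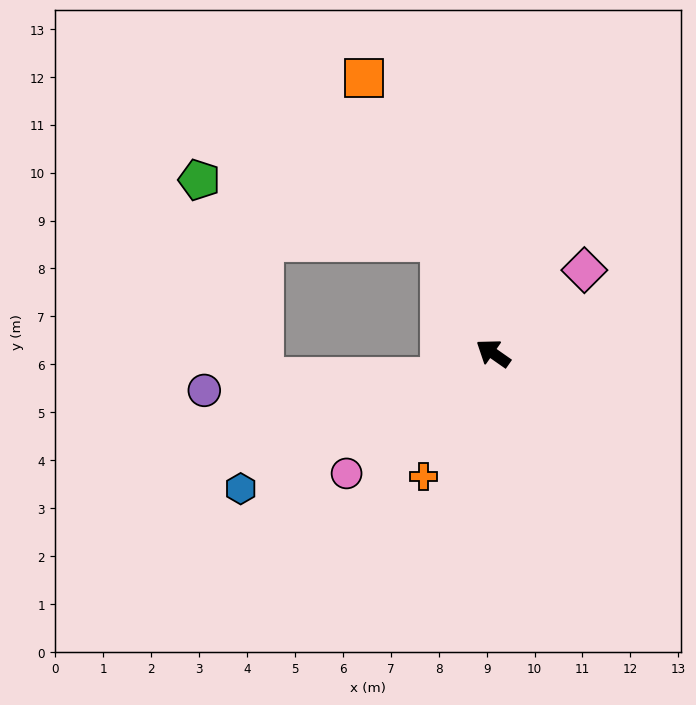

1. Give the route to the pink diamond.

turn right 103°, forward 2.6 m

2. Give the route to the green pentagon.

blocked — turn right 30°, forward 2.6 m, then turn left 51°, forward 5.2 m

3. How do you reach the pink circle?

turn left 74°, forward 4.0 m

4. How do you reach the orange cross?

turn left 95°, forward 3.0 m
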